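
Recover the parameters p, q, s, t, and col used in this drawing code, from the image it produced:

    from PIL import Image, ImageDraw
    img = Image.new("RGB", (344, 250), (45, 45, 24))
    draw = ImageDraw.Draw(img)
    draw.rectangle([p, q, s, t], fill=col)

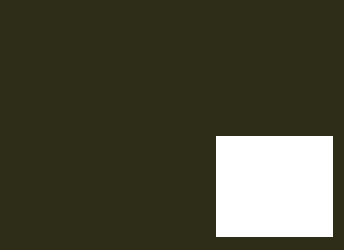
p = 216, q = 136, s = 332, t = 236, col = 'white'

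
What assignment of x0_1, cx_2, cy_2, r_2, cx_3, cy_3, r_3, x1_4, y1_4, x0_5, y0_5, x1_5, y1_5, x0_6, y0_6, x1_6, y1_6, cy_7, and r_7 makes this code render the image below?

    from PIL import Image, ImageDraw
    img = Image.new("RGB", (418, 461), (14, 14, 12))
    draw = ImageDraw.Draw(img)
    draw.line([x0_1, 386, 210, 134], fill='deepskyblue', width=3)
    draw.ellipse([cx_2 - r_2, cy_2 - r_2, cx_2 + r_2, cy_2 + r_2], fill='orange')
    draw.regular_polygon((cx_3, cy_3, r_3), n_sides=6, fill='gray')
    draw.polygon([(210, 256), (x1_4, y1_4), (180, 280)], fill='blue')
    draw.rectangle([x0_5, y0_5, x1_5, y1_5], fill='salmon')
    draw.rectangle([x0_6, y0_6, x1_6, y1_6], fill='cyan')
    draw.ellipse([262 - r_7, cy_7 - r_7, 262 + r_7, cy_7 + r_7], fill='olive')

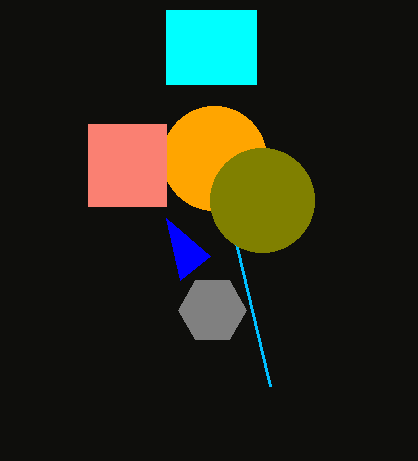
x0_1 = 270
cx_2 = 214
cy_2 = 158
r_2 = 52
cx_3 = 212
cy_3 = 310
r_3 = 34
x1_4 = 166
y1_4 = 218
x0_5 = 88
y0_5 = 124
x1_5 = 166
y1_5 = 206
x0_6 = 166
y0_6 = 10
x1_6 = 256
y1_6 = 84
cy_7 = 200
r_7 = 52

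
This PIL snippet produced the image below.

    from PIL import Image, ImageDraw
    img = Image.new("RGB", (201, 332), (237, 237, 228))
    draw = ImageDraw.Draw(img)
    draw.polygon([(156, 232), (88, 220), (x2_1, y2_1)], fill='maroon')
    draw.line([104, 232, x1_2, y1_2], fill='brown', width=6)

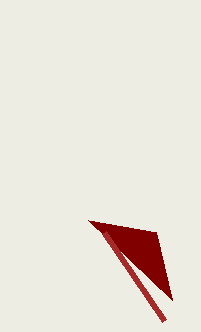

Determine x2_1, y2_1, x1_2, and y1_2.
x2_1 = 172
y2_1 = 300
x1_2 = 164
y1_2 = 320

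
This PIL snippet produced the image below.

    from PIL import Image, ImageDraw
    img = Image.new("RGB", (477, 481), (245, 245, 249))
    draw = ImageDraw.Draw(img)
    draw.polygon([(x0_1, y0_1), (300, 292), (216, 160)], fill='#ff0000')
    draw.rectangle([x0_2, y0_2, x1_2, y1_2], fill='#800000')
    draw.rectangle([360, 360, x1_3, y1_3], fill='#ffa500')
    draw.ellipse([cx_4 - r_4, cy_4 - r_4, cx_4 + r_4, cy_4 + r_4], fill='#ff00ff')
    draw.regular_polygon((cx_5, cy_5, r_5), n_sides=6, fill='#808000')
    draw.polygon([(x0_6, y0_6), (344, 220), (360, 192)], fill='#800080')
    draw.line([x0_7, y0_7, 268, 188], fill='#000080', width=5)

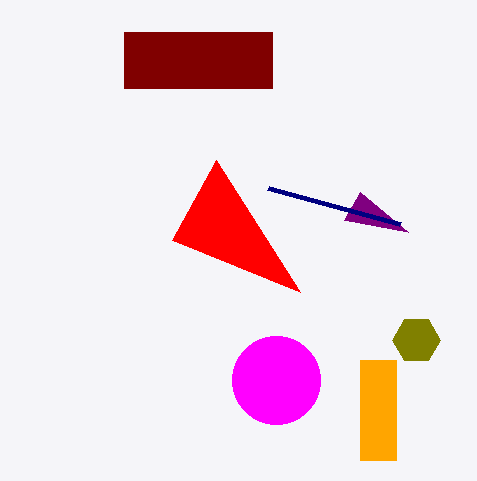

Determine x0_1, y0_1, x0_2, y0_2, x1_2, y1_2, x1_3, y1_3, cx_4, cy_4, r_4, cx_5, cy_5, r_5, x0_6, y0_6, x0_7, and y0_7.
x0_1 = 172
y0_1 = 240
x0_2 = 124
y0_2 = 32
x1_2 = 272
y1_2 = 88
x1_3 = 396
y1_3 = 460
cx_4 = 276
cy_4 = 380
r_4 = 44
cx_5 = 416
cy_5 = 340
r_5 = 24
x0_6 = 408
y0_6 = 232
x0_7 = 400
y0_7 = 224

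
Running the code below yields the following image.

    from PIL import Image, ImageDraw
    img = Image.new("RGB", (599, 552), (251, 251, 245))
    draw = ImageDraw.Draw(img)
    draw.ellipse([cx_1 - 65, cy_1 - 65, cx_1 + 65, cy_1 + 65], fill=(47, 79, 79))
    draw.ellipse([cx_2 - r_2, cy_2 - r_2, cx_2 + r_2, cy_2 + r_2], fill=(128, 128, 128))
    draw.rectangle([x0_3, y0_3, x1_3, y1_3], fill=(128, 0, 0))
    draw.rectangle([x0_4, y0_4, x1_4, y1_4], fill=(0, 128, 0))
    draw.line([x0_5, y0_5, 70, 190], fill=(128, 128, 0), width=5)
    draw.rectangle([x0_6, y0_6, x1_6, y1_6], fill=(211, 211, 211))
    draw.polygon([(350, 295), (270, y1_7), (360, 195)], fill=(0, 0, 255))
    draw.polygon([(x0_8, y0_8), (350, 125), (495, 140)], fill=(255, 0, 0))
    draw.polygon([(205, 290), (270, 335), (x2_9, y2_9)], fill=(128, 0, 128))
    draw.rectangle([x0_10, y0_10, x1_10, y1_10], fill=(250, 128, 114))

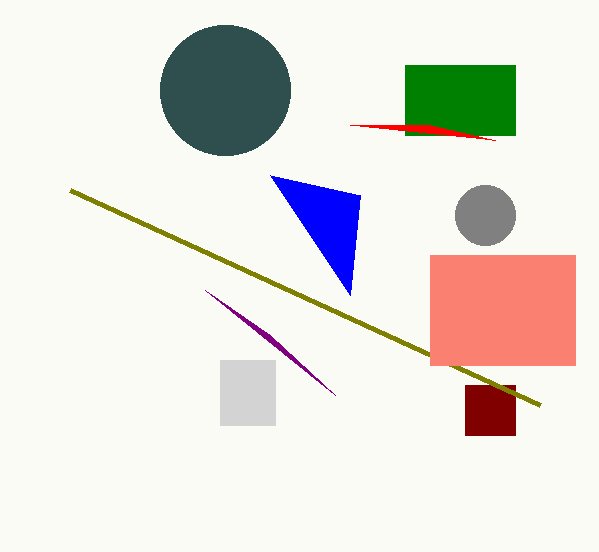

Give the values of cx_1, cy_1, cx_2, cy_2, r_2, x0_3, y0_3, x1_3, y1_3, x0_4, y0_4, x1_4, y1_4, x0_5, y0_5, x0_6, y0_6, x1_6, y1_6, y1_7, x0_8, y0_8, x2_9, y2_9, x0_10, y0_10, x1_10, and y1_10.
cx_1 = 225; cy_1 = 90; cx_2 = 485; cy_2 = 215; r_2 = 30; x0_3 = 465; y0_3 = 385; x1_3 = 515; y1_3 = 435; x0_4 = 405; y0_4 = 65; x1_4 = 515; y1_4 = 135; x0_5 = 540; y0_5 = 405; x0_6 = 220; y0_6 = 360; x1_6 = 275; y1_6 = 425; y1_7 = 175; x0_8 = 430; y0_8 = 125; x2_9 = 335; y2_9 = 395; x0_10 = 430; y0_10 = 255; x1_10 = 575; y1_10 = 365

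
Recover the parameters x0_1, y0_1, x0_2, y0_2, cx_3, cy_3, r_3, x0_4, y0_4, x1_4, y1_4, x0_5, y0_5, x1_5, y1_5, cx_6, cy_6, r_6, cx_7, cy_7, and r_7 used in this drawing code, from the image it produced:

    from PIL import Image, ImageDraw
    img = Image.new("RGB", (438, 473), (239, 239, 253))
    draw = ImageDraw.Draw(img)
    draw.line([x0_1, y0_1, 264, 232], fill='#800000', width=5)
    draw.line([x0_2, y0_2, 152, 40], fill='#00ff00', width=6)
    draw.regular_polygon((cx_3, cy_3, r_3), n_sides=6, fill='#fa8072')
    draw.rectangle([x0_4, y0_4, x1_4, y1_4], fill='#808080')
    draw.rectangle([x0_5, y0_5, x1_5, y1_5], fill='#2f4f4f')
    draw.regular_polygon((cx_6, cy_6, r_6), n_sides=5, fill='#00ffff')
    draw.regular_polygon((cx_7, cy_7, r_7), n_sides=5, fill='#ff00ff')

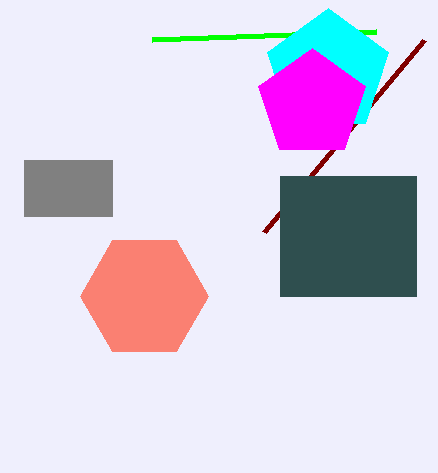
x0_1 = 424, y0_1 = 40, x0_2 = 376, y0_2 = 32, cx_3 = 144, cy_3 = 296, r_3 = 64, x0_4 = 24, y0_4 = 160, x1_4 = 112, y1_4 = 216, x0_5 = 280, y0_5 = 176, x1_5 = 416, y1_5 = 296, cx_6 = 328, cy_6 = 72, r_6 = 64, cx_7 = 312, cy_7 = 104, r_7 = 56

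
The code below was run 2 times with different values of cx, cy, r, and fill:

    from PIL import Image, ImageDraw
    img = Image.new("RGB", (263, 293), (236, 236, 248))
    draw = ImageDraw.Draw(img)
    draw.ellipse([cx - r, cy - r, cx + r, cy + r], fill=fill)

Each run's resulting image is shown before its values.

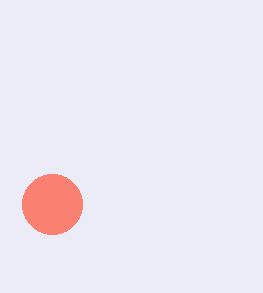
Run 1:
cx = 52; cy = 204; r = 30; fill = 'salmon'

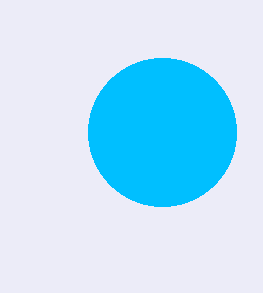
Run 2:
cx = 162
cy = 132
r = 74
fill = 'deepskyblue'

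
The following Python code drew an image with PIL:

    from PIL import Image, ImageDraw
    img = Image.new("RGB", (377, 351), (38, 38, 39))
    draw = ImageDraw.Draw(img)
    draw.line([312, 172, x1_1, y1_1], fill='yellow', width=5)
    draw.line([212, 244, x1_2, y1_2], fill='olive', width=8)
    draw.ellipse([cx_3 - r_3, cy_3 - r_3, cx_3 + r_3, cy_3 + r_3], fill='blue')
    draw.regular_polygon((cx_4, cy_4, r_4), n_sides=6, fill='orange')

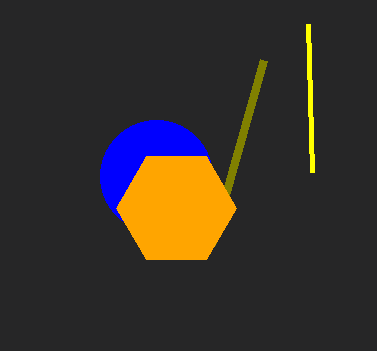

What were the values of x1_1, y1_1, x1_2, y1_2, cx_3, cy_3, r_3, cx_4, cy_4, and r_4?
x1_1 = 308; y1_1 = 24; x1_2 = 264; y1_2 = 60; cx_3 = 156; cy_3 = 176; r_3 = 56; cx_4 = 176; cy_4 = 208; r_4 = 60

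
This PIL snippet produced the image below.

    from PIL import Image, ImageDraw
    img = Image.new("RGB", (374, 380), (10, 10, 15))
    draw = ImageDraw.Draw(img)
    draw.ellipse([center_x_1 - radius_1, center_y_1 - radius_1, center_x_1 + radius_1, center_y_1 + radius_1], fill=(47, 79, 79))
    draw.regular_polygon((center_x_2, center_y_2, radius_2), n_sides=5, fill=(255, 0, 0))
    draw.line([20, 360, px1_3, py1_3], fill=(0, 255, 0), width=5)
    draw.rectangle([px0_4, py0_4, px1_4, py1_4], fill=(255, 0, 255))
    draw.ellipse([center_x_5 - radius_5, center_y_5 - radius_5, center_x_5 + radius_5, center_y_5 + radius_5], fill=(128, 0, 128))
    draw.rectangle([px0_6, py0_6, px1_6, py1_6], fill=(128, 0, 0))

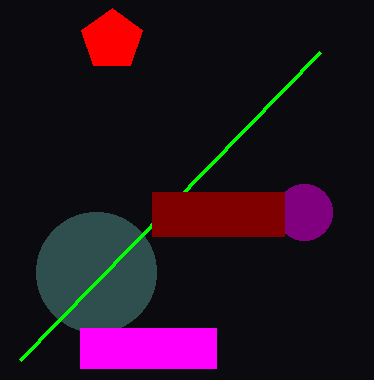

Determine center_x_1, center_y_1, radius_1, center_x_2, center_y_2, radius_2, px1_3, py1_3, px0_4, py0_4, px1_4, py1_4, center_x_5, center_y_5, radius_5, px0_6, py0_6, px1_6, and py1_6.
center_x_1 = 96; center_y_1 = 272; radius_1 = 60; center_x_2 = 112; center_y_2 = 40; radius_2 = 32; px1_3 = 320; py1_3 = 52; px0_4 = 80; py0_4 = 328; px1_4 = 216; py1_4 = 368; center_x_5 = 304; center_y_5 = 212; radius_5 = 28; px0_6 = 152; py0_6 = 192; px1_6 = 284; py1_6 = 236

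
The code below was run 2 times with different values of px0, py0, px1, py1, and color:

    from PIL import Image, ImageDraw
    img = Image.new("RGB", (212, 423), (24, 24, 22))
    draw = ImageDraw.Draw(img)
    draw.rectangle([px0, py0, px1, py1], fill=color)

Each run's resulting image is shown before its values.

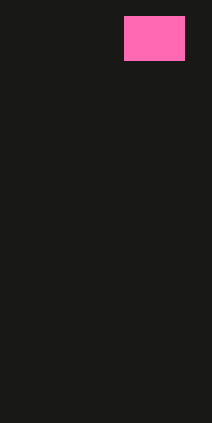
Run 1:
px0 = 124, py0 = 16, px1 = 184, py1 = 60, color = 'hotpink'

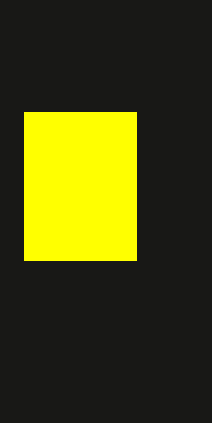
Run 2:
px0 = 24
py0 = 112
px1 = 136
py1 = 260
color = 'yellow'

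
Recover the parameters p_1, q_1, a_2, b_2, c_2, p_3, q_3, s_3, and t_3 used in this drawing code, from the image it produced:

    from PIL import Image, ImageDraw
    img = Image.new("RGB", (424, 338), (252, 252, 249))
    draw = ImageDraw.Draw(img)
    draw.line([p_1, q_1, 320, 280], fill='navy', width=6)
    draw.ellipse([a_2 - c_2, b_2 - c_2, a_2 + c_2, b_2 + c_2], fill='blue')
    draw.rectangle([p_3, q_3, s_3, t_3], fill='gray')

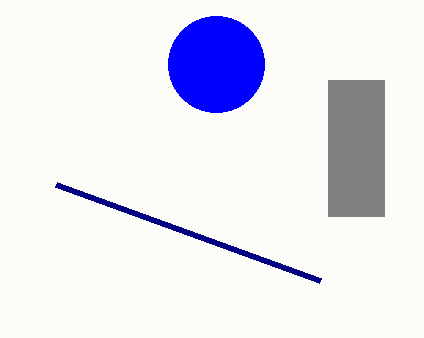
p_1 = 56, q_1 = 184, a_2 = 216, b_2 = 64, c_2 = 48, p_3 = 328, q_3 = 80, s_3 = 384, t_3 = 216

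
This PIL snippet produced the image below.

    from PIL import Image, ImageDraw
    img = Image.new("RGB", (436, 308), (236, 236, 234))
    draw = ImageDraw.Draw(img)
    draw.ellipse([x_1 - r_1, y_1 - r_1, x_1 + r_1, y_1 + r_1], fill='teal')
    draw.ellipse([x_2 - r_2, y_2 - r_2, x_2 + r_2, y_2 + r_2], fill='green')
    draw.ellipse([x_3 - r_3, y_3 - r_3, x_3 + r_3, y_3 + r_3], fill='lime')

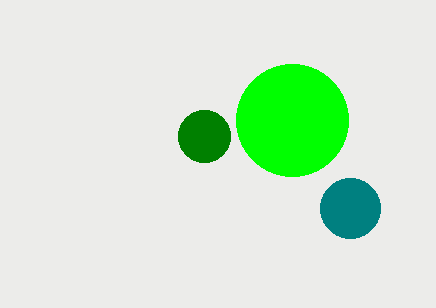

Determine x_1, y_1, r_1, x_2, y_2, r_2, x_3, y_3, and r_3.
x_1 = 350; y_1 = 208; r_1 = 30; x_2 = 204; y_2 = 136; r_2 = 26; x_3 = 292; y_3 = 120; r_3 = 56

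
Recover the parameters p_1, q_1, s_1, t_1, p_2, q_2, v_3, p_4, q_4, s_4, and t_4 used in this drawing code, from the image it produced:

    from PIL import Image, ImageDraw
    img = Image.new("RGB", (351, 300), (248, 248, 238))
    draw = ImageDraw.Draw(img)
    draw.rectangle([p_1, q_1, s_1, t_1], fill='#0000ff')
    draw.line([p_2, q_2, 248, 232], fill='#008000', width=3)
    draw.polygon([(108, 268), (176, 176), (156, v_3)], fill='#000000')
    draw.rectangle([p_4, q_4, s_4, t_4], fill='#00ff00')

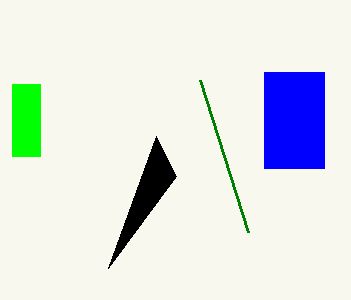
p_1 = 264
q_1 = 72
s_1 = 324
t_1 = 168
p_2 = 200
q_2 = 80
v_3 = 136
p_4 = 12
q_4 = 84
s_4 = 40
t_4 = 156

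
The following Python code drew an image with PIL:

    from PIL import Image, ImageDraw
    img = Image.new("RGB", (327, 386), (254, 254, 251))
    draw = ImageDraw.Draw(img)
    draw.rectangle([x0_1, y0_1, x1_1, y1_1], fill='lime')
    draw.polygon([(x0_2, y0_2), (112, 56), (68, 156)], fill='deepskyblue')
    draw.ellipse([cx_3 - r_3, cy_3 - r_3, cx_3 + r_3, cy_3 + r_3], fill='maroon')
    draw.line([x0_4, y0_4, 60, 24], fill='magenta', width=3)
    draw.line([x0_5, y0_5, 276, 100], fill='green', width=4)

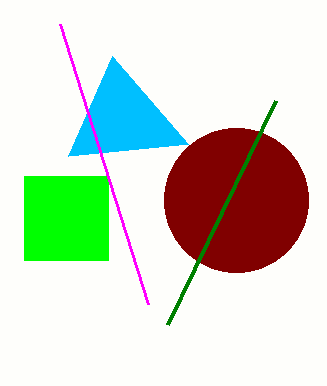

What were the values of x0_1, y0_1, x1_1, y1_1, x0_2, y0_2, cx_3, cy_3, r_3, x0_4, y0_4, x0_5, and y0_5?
x0_1 = 24; y0_1 = 176; x1_1 = 108; y1_1 = 260; x0_2 = 188; y0_2 = 144; cx_3 = 236; cy_3 = 200; r_3 = 72; x0_4 = 148; y0_4 = 304; x0_5 = 168; y0_5 = 324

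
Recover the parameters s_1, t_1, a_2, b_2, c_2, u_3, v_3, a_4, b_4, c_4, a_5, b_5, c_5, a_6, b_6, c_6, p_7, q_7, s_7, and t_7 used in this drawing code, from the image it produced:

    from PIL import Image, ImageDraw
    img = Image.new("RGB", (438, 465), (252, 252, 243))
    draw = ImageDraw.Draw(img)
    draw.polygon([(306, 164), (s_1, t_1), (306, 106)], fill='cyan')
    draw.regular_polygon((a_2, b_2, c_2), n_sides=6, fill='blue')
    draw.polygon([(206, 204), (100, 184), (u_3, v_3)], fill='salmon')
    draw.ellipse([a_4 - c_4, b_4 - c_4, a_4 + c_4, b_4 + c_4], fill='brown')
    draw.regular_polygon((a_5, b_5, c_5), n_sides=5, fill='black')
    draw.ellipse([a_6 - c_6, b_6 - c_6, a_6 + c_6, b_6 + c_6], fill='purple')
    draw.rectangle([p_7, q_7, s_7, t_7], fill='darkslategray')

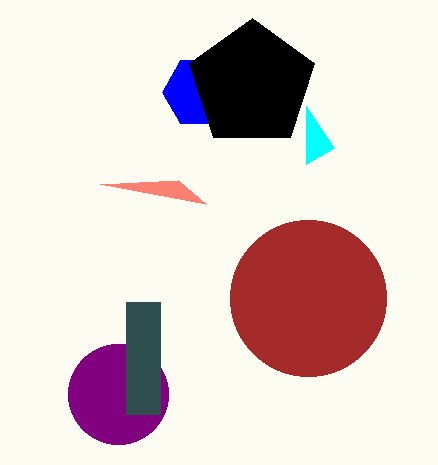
s_1 = 334, t_1 = 148, a_2 = 198, b_2 = 92, c_2 = 36, u_3 = 178, v_3 = 180, a_4 = 308, b_4 = 298, c_4 = 78, a_5 = 252, b_5 = 84, c_5 = 66, a_6 = 118, b_6 = 394, c_6 = 50, p_7 = 126, q_7 = 302, s_7 = 160, t_7 = 414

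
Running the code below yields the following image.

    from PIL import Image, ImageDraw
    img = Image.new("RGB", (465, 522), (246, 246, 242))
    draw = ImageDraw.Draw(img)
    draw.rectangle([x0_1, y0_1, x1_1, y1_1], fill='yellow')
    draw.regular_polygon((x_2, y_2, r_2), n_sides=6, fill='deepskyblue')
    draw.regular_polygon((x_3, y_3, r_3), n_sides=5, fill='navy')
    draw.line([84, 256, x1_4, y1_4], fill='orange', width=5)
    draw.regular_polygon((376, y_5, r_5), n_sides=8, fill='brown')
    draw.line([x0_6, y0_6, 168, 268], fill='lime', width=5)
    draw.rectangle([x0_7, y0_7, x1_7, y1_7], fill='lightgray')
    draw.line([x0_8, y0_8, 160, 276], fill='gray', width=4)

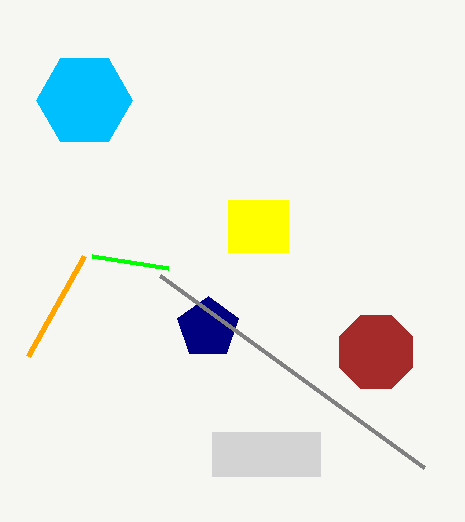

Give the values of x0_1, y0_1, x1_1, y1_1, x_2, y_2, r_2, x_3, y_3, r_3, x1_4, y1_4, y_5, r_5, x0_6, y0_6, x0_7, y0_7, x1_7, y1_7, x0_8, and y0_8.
x0_1 = 228; y0_1 = 200; x1_1 = 288; y1_1 = 252; x_2 = 84; y_2 = 100; r_2 = 48; x_3 = 208; y_3 = 328; r_3 = 32; x1_4 = 28; y1_4 = 356; y_5 = 352; r_5 = 40; x0_6 = 92; y0_6 = 256; x0_7 = 212; y0_7 = 432; x1_7 = 320; y1_7 = 476; x0_8 = 424; y0_8 = 468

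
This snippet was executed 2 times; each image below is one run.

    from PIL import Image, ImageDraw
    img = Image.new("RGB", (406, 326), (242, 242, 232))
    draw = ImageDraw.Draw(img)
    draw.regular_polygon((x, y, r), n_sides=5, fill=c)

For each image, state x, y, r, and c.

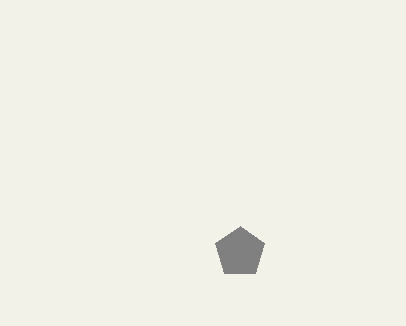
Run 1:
x = 240; y = 252; r = 26; c = 'gray'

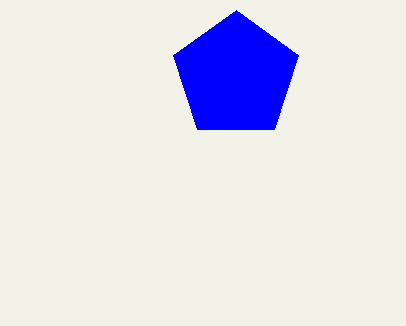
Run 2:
x = 236
y = 76
r = 66
c = 'blue'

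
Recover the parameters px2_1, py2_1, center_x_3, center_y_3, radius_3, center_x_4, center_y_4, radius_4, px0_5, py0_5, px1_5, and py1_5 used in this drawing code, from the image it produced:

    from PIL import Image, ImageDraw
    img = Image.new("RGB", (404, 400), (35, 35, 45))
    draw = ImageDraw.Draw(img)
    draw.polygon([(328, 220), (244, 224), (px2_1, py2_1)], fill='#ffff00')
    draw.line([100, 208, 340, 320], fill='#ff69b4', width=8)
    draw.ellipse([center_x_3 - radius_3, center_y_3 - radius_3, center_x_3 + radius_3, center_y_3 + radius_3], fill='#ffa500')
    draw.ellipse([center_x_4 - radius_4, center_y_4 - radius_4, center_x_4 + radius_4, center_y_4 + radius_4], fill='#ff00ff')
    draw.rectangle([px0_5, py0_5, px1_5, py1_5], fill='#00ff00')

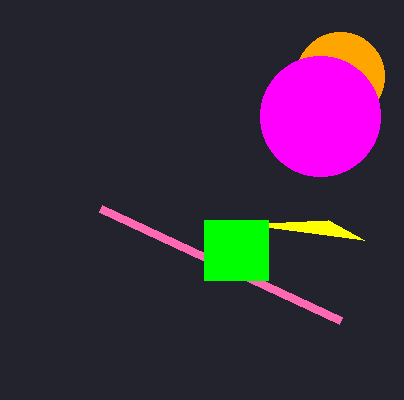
px2_1 = 364, py2_1 = 240, center_x_3 = 340, center_y_3 = 76, radius_3 = 44, center_x_4 = 320, center_y_4 = 116, radius_4 = 60, px0_5 = 204, py0_5 = 220, px1_5 = 268, py1_5 = 280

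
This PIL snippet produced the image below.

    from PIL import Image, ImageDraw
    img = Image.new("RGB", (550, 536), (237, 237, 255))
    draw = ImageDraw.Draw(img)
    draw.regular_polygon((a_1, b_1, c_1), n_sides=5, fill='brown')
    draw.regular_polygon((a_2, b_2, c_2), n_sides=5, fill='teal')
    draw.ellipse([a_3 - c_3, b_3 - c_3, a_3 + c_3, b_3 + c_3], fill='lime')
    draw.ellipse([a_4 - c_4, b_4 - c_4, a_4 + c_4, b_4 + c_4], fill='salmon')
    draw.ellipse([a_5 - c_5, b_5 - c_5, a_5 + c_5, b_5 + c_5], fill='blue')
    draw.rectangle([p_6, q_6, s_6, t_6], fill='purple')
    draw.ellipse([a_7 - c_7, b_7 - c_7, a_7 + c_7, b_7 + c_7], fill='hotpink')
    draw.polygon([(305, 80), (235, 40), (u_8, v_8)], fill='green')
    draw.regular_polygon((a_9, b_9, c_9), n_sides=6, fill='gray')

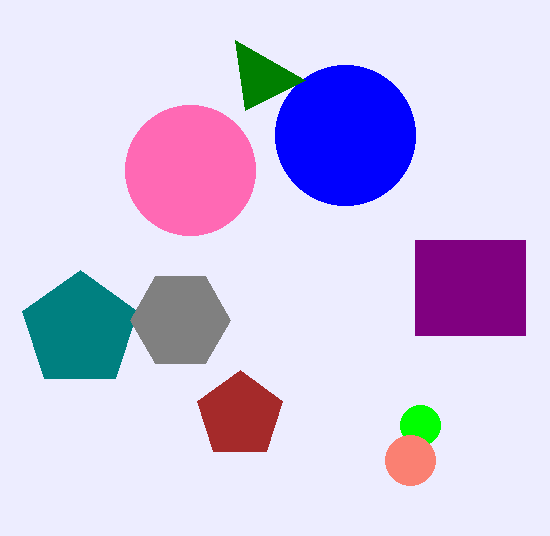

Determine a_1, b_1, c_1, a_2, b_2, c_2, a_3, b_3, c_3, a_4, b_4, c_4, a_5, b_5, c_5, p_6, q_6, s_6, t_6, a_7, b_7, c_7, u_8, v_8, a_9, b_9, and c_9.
a_1 = 240
b_1 = 415
c_1 = 45
a_2 = 80
b_2 = 330
c_2 = 60
a_3 = 420
b_3 = 425
c_3 = 20
a_4 = 410
b_4 = 460
c_4 = 25
a_5 = 345
b_5 = 135
c_5 = 70
p_6 = 415
q_6 = 240
s_6 = 525
t_6 = 335
a_7 = 190
b_7 = 170
c_7 = 65
u_8 = 245
v_8 = 110
a_9 = 180
b_9 = 320
c_9 = 50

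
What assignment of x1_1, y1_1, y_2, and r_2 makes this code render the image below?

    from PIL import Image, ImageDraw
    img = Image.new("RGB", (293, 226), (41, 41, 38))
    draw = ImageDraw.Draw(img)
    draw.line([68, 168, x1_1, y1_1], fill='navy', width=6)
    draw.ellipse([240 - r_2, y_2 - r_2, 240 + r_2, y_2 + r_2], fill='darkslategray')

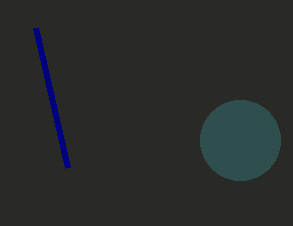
x1_1 = 36; y1_1 = 28; y_2 = 140; r_2 = 40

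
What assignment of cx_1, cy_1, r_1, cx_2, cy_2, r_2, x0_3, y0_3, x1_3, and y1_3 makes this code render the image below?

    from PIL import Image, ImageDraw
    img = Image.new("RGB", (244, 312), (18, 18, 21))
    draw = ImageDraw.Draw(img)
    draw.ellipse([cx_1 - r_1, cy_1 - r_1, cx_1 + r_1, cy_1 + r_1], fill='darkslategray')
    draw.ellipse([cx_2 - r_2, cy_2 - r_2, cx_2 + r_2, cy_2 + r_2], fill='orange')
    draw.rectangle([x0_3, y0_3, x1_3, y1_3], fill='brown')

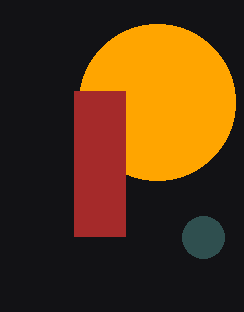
cx_1 = 203
cy_1 = 237
r_1 = 21
cx_2 = 157
cy_2 = 102
r_2 = 78
x0_3 = 74
y0_3 = 91
x1_3 = 125
y1_3 = 236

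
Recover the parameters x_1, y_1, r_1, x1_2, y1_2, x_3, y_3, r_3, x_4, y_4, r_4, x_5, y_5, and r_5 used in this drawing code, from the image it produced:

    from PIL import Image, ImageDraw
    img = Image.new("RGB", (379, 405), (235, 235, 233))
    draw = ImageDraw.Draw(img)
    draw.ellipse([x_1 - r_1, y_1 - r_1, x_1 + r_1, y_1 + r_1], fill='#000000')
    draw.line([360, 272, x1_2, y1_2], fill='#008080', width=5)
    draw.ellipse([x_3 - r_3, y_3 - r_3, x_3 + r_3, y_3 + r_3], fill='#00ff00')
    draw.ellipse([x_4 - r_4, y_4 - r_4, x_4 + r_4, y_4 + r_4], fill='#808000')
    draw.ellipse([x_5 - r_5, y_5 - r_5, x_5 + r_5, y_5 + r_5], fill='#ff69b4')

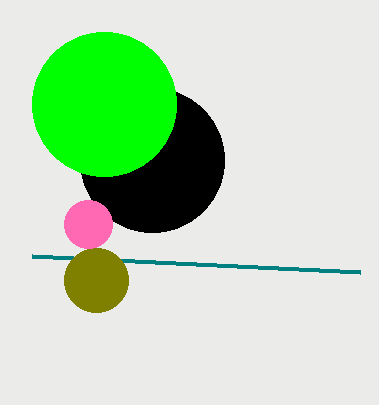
x_1 = 152
y_1 = 160
r_1 = 72
x1_2 = 32
y1_2 = 256
x_3 = 104
y_3 = 104
r_3 = 72
x_4 = 96
y_4 = 280
r_4 = 32
x_5 = 88
y_5 = 224
r_5 = 24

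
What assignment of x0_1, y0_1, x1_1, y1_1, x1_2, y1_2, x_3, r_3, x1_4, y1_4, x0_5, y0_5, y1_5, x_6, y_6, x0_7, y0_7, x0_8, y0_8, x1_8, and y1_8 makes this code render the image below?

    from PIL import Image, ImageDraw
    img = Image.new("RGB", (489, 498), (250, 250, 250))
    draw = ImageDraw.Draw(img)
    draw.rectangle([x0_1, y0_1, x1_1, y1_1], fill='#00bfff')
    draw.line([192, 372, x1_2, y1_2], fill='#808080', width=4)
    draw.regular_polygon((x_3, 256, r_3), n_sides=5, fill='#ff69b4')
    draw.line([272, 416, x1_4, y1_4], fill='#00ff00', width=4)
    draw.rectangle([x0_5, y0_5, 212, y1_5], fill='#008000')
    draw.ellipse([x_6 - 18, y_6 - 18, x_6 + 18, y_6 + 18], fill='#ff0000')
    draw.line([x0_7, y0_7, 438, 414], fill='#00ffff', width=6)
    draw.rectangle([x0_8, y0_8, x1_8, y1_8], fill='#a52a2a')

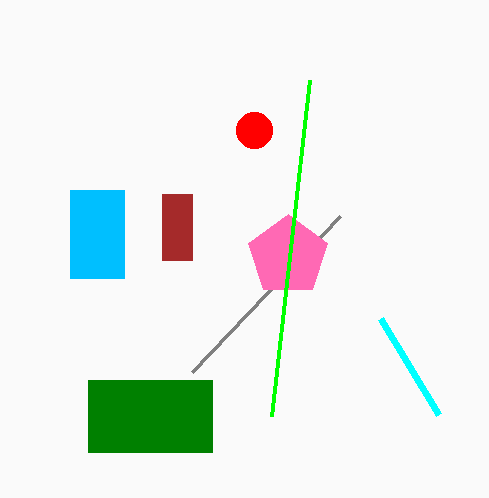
x0_1 = 70, y0_1 = 190, x1_1 = 124, y1_1 = 278, x1_2 = 340, y1_2 = 216, x_3 = 288, r_3 = 42, x1_4 = 310, y1_4 = 80, x0_5 = 88, y0_5 = 380, y1_5 = 452, x_6 = 254, y_6 = 130, x0_7 = 380, y0_7 = 318, x0_8 = 162, y0_8 = 194, x1_8 = 192, y1_8 = 260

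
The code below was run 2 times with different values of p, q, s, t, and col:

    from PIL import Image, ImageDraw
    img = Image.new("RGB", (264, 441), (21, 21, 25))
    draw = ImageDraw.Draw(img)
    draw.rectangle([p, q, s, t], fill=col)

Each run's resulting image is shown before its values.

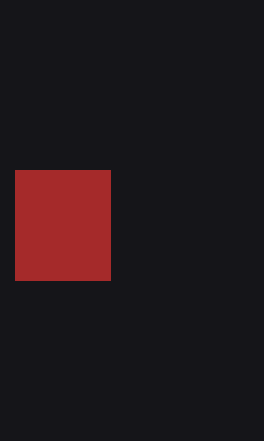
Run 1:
p = 15, q = 170, s = 110, t = 280, col = 'brown'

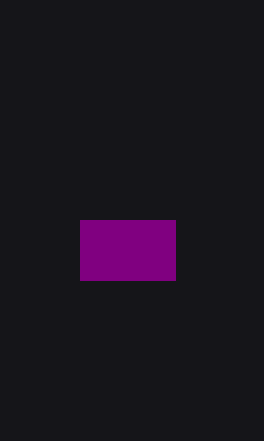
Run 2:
p = 80, q = 220, s = 175, t = 280, col = 'purple'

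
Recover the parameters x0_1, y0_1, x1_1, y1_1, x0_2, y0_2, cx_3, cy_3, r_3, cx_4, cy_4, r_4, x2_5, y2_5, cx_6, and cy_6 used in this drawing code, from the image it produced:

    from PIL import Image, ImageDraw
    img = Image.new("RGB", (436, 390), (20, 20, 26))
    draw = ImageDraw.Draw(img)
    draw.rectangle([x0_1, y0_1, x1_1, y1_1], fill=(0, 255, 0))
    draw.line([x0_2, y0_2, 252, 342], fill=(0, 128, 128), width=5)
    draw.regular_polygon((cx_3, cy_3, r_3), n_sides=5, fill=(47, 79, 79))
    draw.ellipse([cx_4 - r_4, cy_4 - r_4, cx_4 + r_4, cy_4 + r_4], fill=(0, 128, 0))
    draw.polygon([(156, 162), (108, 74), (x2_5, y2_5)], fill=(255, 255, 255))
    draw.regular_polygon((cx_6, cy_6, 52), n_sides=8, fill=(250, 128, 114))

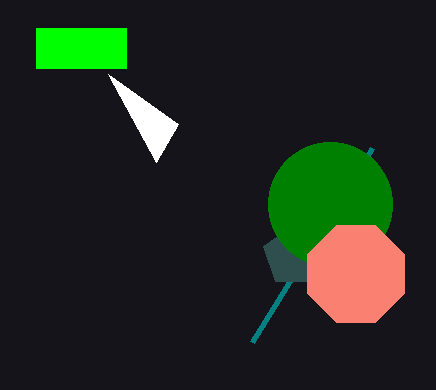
x0_1 = 36
y0_1 = 28
x1_1 = 126
y1_1 = 68
x0_2 = 372
y0_2 = 148
cx_3 = 294
cy_3 = 256
r_3 = 32
cx_4 = 330
cy_4 = 204
r_4 = 62
x2_5 = 178
y2_5 = 124
cx_6 = 356
cy_6 = 274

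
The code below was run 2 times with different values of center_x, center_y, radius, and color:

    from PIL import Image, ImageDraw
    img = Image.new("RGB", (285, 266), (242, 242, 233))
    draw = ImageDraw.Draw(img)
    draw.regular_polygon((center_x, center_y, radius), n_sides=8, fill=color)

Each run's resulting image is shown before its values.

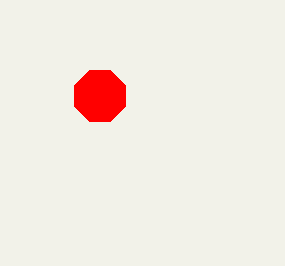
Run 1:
center_x = 100
center_y = 96
radius = 28
color = 'red'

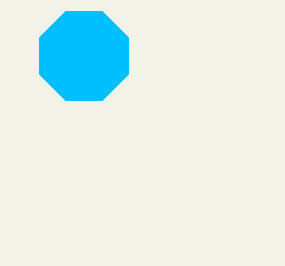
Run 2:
center_x = 84; center_y = 56; radius = 48; color = 'deepskyblue'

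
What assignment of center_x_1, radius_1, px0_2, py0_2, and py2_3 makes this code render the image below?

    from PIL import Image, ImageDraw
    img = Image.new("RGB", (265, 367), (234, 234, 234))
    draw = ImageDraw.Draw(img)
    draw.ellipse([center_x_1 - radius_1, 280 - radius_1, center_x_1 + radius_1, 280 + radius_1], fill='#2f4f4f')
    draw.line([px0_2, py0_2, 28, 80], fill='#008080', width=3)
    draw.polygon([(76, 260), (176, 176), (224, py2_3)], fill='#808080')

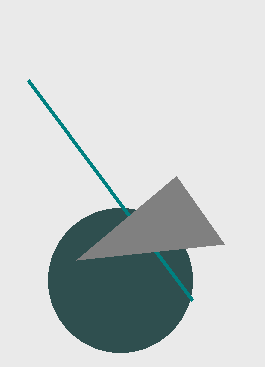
center_x_1 = 120
radius_1 = 72
px0_2 = 192
py0_2 = 300
py2_3 = 244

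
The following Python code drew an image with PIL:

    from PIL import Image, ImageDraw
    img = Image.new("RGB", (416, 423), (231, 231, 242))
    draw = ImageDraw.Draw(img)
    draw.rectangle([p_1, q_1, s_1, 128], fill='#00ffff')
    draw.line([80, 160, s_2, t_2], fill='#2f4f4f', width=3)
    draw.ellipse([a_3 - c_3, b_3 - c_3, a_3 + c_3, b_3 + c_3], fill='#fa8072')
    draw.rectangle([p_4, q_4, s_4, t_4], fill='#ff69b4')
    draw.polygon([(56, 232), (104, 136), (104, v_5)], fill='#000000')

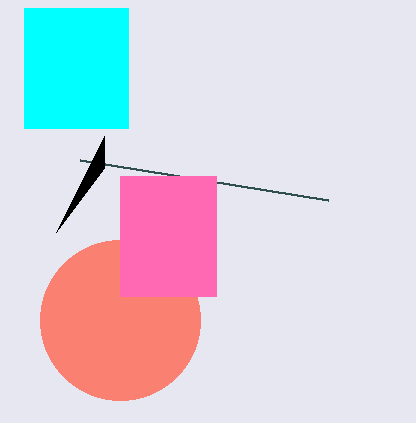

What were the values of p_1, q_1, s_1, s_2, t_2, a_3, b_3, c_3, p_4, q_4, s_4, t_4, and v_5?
p_1 = 24, q_1 = 8, s_1 = 128, s_2 = 328, t_2 = 200, a_3 = 120, b_3 = 320, c_3 = 80, p_4 = 120, q_4 = 176, s_4 = 216, t_4 = 296, v_5 = 168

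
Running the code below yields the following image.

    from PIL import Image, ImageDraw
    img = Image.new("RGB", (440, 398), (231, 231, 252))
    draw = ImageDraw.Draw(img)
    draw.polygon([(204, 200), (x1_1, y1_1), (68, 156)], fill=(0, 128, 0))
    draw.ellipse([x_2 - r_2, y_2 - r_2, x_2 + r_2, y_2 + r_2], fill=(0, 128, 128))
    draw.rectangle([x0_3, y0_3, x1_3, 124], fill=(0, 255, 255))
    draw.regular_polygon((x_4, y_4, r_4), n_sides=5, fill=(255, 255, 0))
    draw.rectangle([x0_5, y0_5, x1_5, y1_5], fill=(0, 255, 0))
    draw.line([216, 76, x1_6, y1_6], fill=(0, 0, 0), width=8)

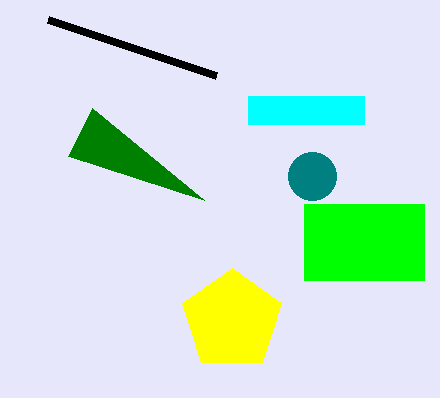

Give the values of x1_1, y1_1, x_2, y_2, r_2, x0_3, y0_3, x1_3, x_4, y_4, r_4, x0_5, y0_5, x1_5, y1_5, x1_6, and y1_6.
x1_1 = 92; y1_1 = 108; x_2 = 312; y_2 = 176; r_2 = 24; x0_3 = 248; y0_3 = 96; x1_3 = 364; x_4 = 232; y_4 = 320; r_4 = 52; x0_5 = 304; y0_5 = 204; x1_5 = 424; y1_5 = 280; x1_6 = 48; y1_6 = 20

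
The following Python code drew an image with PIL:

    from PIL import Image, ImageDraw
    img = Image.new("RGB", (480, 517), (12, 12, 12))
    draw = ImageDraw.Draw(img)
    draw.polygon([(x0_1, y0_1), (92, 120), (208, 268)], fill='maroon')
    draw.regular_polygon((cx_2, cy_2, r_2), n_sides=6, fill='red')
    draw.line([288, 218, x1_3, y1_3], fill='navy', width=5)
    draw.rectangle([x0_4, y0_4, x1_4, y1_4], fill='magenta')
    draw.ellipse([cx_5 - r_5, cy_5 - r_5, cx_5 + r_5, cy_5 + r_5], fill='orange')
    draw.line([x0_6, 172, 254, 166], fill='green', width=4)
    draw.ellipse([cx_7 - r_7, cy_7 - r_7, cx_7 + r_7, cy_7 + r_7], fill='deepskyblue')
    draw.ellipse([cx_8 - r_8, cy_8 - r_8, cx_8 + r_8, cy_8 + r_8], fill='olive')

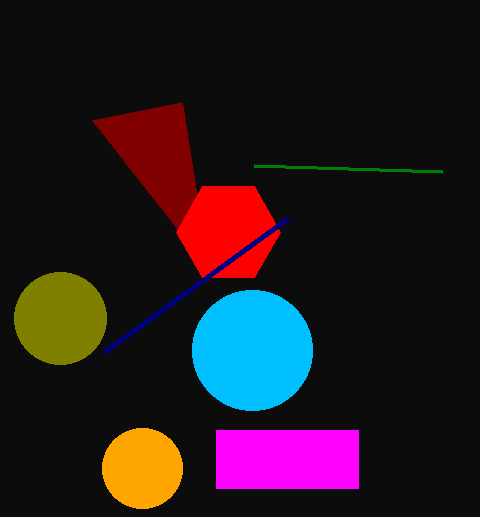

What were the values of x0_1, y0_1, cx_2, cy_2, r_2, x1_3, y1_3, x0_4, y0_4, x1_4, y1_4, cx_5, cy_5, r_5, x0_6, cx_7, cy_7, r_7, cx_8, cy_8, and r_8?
x0_1 = 182; y0_1 = 102; cx_2 = 228; cy_2 = 232; r_2 = 52; x1_3 = 104; y1_3 = 352; x0_4 = 216; y0_4 = 430; x1_4 = 358; y1_4 = 488; cx_5 = 142; cy_5 = 468; r_5 = 40; x0_6 = 442; cx_7 = 252; cy_7 = 350; r_7 = 60; cx_8 = 60; cy_8 = 318; r_8 = 46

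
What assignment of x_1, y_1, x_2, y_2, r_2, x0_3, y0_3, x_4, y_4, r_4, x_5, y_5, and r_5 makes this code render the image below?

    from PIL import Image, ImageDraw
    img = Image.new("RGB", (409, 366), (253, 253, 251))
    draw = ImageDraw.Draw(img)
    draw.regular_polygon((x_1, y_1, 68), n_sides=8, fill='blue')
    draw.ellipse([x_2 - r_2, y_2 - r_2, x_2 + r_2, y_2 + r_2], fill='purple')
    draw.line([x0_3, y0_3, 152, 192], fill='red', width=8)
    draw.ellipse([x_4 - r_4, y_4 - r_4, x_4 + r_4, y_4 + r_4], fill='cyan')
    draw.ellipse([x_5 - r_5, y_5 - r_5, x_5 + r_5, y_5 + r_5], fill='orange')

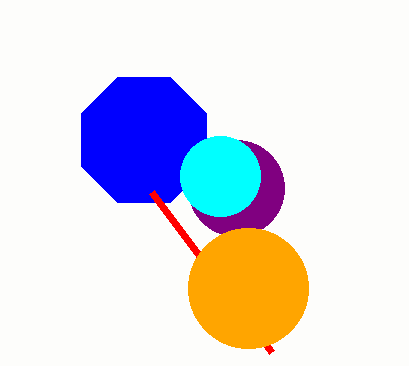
x_1 = 144; y_1 = 140; x_2 = 236; y_2 = 188; r_2 = 48; x0_3 = 272; y0_3 = 352; x_4 = 220; y_4 = 176; r_4 = 40; x_5 = 248; y_5 = 288; r_5 = 60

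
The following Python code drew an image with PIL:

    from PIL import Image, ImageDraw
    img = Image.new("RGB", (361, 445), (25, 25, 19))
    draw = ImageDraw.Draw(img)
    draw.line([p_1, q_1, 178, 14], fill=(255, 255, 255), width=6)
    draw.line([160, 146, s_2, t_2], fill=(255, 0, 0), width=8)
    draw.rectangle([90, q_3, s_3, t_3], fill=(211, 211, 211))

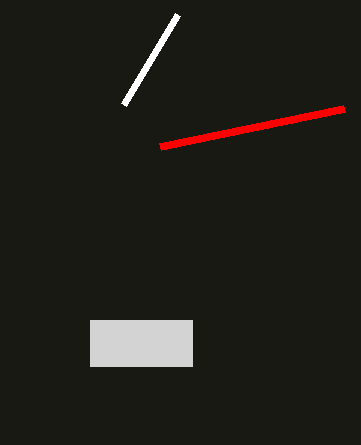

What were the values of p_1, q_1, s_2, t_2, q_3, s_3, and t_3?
p_1 = 124, q_1 = 104, s_2 = 344, t_2 = 108, q_3 = 320, s_3 = 192, t_3 = 366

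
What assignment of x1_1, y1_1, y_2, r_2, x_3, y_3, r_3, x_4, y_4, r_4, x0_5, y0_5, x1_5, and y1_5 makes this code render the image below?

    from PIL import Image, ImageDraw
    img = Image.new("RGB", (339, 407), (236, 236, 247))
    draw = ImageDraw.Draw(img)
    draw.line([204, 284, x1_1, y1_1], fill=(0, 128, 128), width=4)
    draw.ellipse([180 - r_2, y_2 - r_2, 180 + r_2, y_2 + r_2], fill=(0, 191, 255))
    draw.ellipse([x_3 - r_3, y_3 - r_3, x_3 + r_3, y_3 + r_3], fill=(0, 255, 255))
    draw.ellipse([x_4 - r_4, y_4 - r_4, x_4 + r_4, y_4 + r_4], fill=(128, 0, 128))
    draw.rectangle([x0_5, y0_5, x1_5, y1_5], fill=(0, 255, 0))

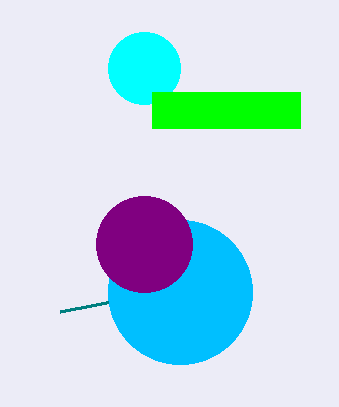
x1_1 = 60
y1_1 = 312
y_2 = 292
r_2 = 72
x_3 = 144
y_3 = 68
r_3 = 36
x_4 = 144
y_4 = 244
r_4 = 48
x0_5 = 152
y0_5 = 92
x1_5 = 300
y1_5 = 128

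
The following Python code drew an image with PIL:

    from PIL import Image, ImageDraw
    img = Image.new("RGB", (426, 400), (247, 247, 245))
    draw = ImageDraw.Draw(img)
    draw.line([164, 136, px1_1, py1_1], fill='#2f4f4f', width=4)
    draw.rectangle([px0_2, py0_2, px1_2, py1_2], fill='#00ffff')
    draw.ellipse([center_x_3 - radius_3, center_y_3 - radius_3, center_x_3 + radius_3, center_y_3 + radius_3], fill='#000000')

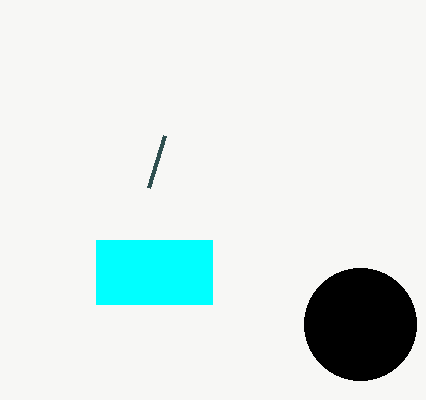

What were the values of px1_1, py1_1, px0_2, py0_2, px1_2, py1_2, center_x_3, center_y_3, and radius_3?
px1_1 = 148; py1_1 = 188; px0_2 = 96; py0_2 = 240; px1_2 = 212; py1_2 = 304; center_x_3 = 360; center_y_3 = 324; radius_3 = 56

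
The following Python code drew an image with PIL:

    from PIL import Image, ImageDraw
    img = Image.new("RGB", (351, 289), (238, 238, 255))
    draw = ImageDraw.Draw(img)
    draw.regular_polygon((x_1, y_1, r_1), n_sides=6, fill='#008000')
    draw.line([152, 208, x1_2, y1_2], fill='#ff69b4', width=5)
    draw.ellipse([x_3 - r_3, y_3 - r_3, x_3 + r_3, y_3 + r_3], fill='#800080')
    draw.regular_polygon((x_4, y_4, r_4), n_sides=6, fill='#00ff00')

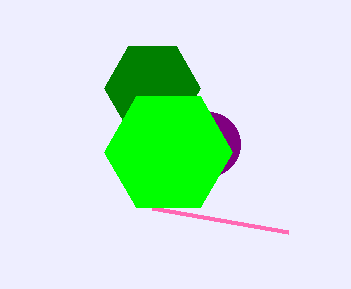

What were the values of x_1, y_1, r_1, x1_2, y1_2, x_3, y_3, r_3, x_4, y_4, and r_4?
x_1 = 152
y_1 = 88
r_1 = 48
x1_2 = 288
y1_2 = 232
x_3 = 208
y_3 = 144
r_3 = 32
x_4 = 168
y_4 = 152
r_4 = 64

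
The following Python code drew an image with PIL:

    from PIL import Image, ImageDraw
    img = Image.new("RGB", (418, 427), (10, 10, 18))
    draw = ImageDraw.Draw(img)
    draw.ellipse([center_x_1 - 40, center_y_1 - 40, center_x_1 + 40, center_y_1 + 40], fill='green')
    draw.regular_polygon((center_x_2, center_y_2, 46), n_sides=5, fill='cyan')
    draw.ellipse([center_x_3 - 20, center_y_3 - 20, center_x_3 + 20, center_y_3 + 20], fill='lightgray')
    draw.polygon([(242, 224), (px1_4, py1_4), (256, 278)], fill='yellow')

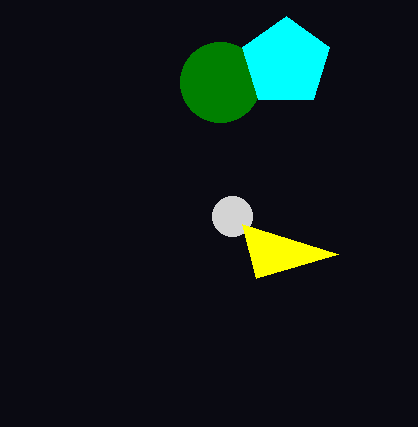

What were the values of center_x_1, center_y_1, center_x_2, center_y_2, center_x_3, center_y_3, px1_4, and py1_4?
center_x_1 = 220; center_y_1 = 82; center_x_2 = 286; center_y_2 = 62; center_x_3 = 232; center_y_3 = 216; px1_4 = 338; py1_4 = 254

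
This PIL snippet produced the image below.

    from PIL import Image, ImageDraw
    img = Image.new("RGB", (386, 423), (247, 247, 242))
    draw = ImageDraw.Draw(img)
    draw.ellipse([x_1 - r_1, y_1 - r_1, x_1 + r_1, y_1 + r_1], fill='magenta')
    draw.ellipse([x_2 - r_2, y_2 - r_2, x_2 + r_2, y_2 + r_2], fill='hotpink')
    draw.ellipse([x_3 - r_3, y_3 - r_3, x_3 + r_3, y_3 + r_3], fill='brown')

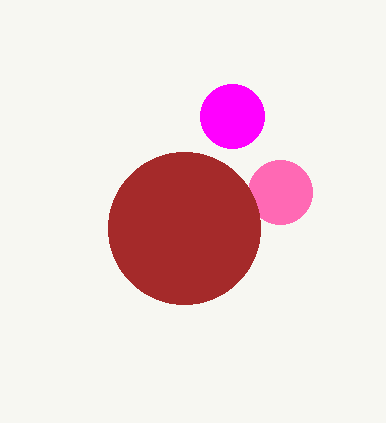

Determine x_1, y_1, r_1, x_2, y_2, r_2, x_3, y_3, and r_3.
x_1 = 232
y_1 = 116
r_1 = 32
x_2 = 280
y_2 = 192
r_2 = 32
x_3 = 184
y_3 = 228
r_3 = 76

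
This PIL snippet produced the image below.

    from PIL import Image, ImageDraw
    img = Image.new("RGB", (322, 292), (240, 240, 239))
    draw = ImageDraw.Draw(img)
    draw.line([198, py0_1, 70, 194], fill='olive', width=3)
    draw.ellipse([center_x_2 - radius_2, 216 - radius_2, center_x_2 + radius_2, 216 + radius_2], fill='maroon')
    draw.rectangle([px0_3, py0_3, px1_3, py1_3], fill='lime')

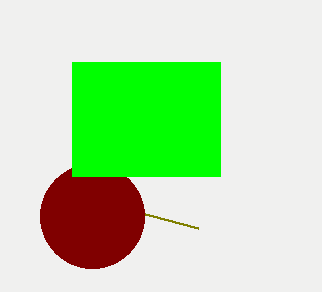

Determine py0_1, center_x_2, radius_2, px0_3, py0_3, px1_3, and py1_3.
py0_1 = 228
center_x_2 = 92
radius_2 = 52
px0_3 = 72
py0_3 = 62
px1_3 = 220
py1_3 = 176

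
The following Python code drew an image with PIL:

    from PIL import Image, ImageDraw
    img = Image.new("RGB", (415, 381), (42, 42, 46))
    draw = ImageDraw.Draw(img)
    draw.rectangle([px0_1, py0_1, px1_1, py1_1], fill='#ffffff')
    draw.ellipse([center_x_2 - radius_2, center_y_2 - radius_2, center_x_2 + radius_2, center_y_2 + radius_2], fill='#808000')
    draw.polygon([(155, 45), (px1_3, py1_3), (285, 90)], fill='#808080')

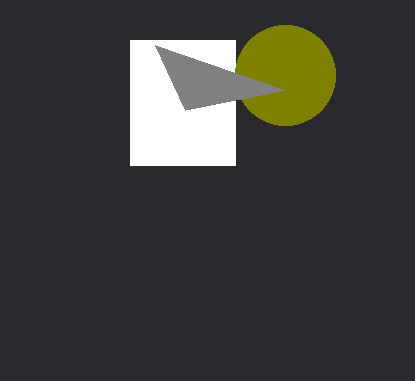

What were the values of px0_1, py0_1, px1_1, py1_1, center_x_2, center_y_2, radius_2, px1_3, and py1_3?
px0_1 = 130
py0_1 = 40
px1_1 = 235
py1_1 = 165
center_x_2 = 285
center_y_2 = 75
radius_2 = 50
px1_3 = 185
py1_3 = 110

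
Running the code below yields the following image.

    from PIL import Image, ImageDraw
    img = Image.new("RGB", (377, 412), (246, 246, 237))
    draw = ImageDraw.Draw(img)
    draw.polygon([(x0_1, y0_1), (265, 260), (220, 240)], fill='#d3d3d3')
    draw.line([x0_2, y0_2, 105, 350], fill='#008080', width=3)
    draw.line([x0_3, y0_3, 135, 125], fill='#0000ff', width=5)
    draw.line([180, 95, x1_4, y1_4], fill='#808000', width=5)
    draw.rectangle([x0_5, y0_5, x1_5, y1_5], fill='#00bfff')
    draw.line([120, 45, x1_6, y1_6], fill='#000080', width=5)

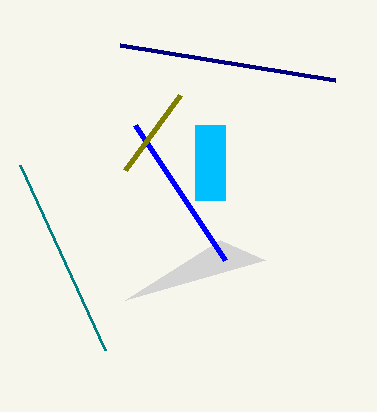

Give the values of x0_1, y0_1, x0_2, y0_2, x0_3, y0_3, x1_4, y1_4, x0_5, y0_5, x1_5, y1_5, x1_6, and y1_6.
x0_1 = 125, y0_1 = 300, x0_2 = 20, y0_2 = 165, x0_3 = 225, y0_3 = 260, x1_4 = 125, y1_4 = 170, x0_5 = 195, y0_5 = 125, x1_5 = 225, y1_5 = 200, x1_6 = 335, y1_6 = 80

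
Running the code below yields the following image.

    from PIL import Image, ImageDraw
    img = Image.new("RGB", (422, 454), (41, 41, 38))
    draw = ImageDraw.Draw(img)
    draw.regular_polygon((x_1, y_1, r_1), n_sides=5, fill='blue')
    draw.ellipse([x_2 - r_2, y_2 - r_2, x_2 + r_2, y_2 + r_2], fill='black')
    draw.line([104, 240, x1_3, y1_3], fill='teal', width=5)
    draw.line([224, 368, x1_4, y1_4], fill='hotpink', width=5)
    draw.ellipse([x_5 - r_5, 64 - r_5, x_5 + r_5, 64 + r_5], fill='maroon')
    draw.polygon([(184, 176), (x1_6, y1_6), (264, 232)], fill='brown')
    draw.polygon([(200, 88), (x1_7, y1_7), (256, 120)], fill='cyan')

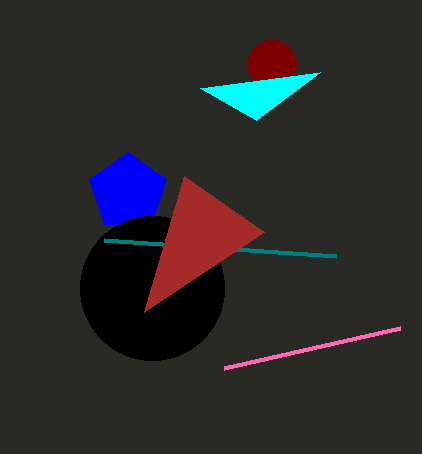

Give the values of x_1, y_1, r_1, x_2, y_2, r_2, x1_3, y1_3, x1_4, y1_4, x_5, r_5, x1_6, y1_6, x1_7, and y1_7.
x_1 = 128
y_1 = 192
r_1 = 40
x_2 = 152
y_2 = 288
r_2 = 72
x1_3 = 336
y1_3 = 256
x1_4 = 400
y1_4 = 328
x_5 = 272
r_5 = 24
x1_6 = 144
y1_6 = 312
x1_7 = 320
y1_7 = 72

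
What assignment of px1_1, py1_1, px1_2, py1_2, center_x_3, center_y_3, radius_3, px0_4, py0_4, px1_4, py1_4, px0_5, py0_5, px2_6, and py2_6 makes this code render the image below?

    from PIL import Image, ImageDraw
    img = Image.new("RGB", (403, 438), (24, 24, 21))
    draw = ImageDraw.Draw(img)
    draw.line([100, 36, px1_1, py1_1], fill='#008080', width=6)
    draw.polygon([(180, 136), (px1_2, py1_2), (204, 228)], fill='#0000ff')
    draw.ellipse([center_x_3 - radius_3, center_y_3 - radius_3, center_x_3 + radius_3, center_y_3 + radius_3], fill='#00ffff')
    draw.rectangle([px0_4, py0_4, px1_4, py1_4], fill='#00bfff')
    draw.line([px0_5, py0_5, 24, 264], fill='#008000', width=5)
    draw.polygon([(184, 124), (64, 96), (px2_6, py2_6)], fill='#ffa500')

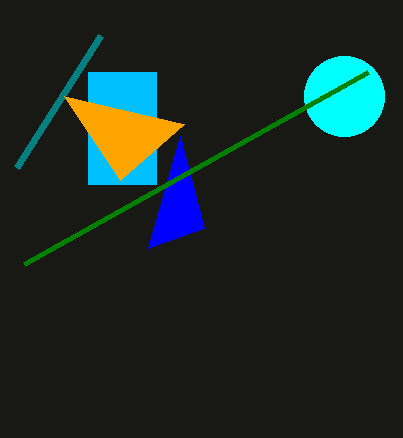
px1_1 = 16
py1_1 = 168
px1_2 = 148
py1_2 = 248
center_x_3 = 344
center_y_3 = 96
radius_3 = 40
px0_4 = 88
py0_4 = 72
px1_4 = 156
py1_4 = 184
px0_5 = 368
py0_5 = 72
px2_6 = 120
py2_6 = 180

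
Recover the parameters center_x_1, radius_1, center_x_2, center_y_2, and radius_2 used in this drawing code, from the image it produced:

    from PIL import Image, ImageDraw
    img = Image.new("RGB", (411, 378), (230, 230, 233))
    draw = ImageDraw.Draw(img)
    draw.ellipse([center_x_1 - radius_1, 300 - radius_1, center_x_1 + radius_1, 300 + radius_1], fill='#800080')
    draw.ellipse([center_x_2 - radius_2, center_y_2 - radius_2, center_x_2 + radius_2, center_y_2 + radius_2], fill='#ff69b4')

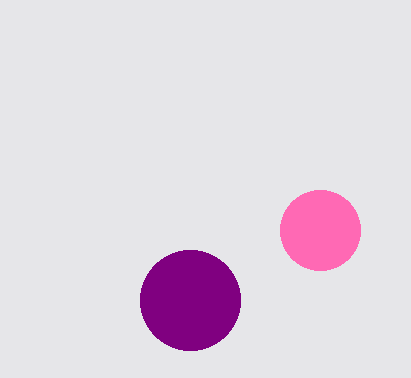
center_x_1 = 190
radius_1 = 50
center_x_2 = 320
center_y_2 = 230
radius_2 = 40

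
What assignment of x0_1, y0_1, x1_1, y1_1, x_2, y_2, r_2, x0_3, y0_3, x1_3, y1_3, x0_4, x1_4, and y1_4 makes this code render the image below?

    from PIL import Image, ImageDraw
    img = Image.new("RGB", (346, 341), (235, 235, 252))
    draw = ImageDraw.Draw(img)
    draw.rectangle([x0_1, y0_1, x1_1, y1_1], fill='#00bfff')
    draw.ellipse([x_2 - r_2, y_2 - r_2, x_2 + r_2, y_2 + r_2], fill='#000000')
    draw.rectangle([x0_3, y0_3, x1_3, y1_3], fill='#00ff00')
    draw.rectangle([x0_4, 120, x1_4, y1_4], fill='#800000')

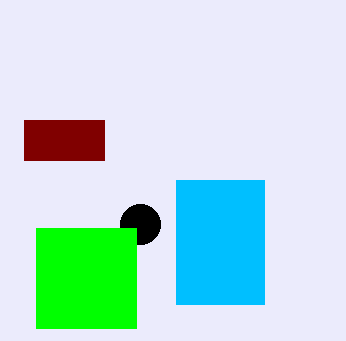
x0_1 = 176; y0_1 = 180; x1_1 = 264; y1_1 = 304; x_2 = 140; y_2 = 224; r_2 = 20; x0_3 = 36; y0_3 = 228; x1_3 = 136; y1_3 = 328; x0_4 = 24; x1_4 = 104; y1_4 = 160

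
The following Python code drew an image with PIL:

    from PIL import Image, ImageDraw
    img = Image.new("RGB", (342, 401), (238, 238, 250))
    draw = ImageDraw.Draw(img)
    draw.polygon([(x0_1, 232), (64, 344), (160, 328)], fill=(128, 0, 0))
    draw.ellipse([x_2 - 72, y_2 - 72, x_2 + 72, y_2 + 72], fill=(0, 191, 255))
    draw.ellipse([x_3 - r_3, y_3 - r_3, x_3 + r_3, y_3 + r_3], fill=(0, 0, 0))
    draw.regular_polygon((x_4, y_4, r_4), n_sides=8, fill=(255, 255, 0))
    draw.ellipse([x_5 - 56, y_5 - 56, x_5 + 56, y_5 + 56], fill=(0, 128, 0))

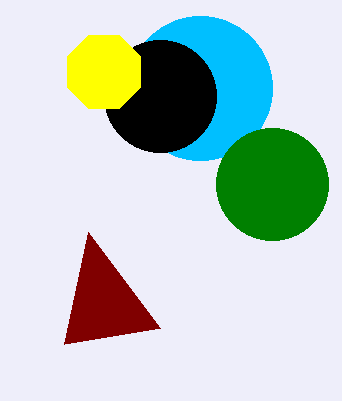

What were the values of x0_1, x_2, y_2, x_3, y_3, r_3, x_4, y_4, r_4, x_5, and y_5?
x0_1 = 88, x_2 = 200, y_2 = 88, x_3 = 160, y_3 = 96, r_3 = 56, x_4 = 104, y_4 = 72, r_4 = 40, x_5 = 272, y_5 = 184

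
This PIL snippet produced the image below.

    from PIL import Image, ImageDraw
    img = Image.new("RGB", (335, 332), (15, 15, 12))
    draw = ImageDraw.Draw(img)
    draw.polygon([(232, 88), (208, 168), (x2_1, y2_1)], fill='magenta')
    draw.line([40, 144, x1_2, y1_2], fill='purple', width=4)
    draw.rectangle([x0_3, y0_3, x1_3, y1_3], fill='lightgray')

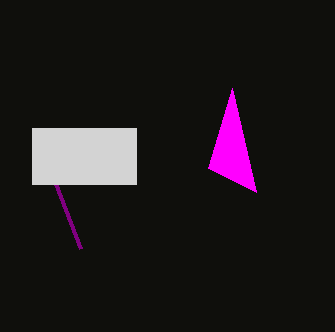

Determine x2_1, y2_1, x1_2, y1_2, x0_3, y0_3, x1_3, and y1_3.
x2_1 = 256, y2_1 = 192, x1_2 = 80, y1_2 = 248, x0_3 = 32, y0_3 = 128, x1_3 = 136, y1_3 = 184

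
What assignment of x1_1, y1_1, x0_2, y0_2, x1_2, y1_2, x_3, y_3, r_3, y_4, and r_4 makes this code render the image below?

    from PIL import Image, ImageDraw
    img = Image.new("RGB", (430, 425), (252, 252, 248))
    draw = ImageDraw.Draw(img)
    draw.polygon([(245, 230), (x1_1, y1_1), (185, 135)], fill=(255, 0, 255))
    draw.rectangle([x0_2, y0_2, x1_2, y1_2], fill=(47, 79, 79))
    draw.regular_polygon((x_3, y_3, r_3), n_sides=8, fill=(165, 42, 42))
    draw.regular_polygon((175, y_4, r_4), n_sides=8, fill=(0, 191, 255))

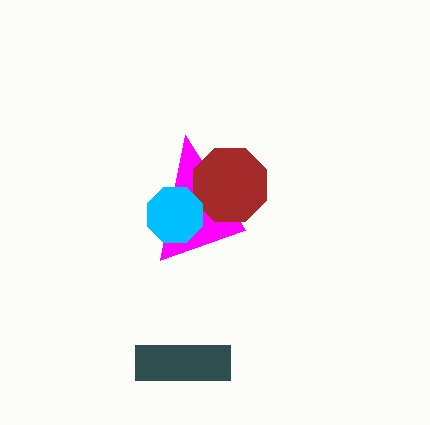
x1_1 = 160, y1_1 = 260, x0_2 = 135, y0_2 = 345, x1_2 = 230, y1_2 = 380, x_3 = 230, y_3 = 185, r_3 = 40, y_4 = 215, r_4 = 30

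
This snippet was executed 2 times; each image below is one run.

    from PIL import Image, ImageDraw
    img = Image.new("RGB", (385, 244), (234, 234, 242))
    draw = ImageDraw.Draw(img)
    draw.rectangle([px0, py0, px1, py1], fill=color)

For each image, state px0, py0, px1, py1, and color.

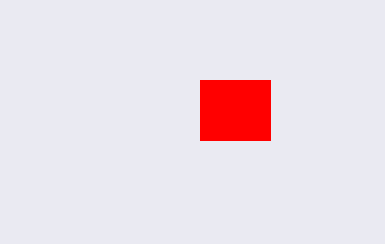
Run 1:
px0 = 200
py0 = 80
px1 = 270
py1 = 140
color = 'red'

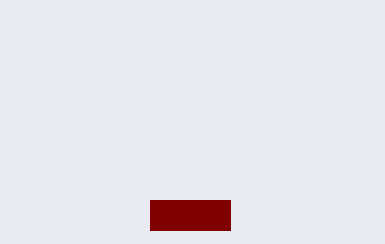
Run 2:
px0 = 150, py0 = 200, px1 = 230, py1 = 230, color = 'maroon'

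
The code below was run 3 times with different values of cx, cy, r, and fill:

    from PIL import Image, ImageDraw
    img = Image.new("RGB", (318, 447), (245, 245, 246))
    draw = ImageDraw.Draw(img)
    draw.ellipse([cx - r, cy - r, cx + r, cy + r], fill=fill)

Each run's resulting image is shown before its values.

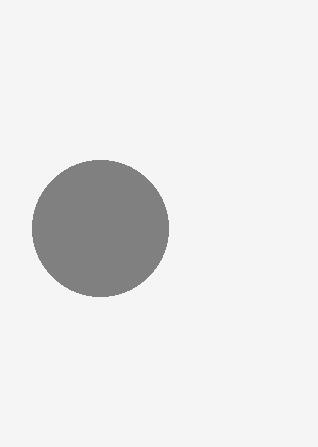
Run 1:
cx = 100; cy = 228; r = 68; fill = 'gray'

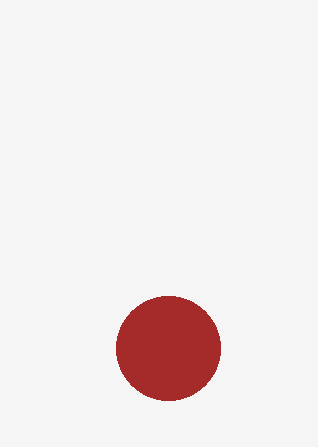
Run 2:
cx = 168; cy = 348; r = 52; fill = 'brown'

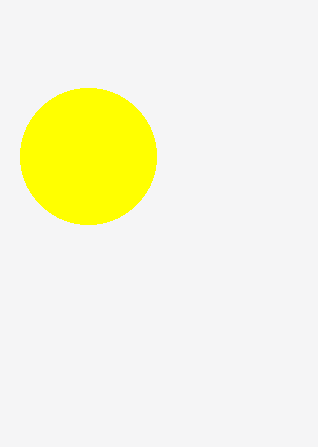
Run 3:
cx = 88, cy = 156, r = 68, fill = 'yellow'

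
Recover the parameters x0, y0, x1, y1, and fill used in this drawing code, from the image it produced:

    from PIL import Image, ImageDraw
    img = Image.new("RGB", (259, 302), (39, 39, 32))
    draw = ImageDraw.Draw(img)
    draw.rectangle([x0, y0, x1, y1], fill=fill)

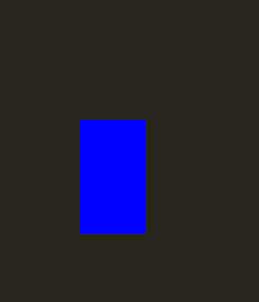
x0 = 80, y0 = 120, x1 = 144, y1 = 232, fill = 'blue'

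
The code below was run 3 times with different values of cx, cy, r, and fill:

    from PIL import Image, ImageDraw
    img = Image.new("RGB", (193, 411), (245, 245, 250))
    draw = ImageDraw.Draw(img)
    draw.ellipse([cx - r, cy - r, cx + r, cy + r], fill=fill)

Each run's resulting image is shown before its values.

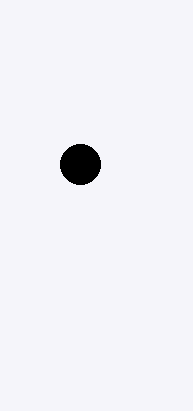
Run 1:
cx = 80, cy = 164, r = 20, fill = 'black'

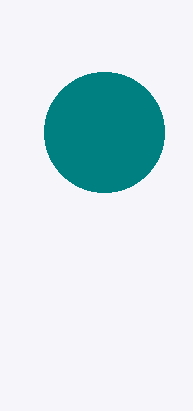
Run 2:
cx = 104, cy = 132, r = 60, fill = 'teal'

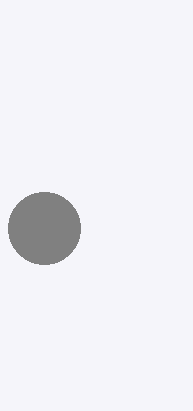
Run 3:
cx = 44; cy = 228; r = 36; fill = 'gray'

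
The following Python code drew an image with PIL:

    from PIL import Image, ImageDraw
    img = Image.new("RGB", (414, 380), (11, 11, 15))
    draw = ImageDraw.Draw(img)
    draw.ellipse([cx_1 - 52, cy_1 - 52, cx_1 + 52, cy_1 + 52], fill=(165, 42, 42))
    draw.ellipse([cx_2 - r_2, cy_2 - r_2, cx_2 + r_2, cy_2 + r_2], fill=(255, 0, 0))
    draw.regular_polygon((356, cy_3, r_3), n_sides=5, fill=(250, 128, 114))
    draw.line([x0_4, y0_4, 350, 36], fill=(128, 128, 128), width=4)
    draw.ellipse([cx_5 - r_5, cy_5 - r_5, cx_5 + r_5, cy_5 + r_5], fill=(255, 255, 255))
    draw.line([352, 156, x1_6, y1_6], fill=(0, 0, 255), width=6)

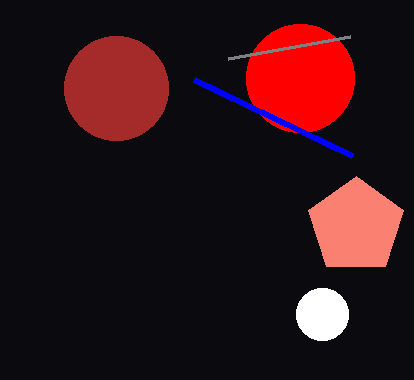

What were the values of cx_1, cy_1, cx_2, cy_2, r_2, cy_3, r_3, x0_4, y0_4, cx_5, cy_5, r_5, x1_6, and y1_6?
cx_1 = 116
cy_1 = 88
cx_2 = 300
cy_2 = 78
r_2 = 54
cy_3 = 226
r_3 = 50
x0_4 = 228
y0_4 = 58
cx_5 = 322
cy_5 = 314
r_5 = 26
x1_6 = 194
y1_6 = 80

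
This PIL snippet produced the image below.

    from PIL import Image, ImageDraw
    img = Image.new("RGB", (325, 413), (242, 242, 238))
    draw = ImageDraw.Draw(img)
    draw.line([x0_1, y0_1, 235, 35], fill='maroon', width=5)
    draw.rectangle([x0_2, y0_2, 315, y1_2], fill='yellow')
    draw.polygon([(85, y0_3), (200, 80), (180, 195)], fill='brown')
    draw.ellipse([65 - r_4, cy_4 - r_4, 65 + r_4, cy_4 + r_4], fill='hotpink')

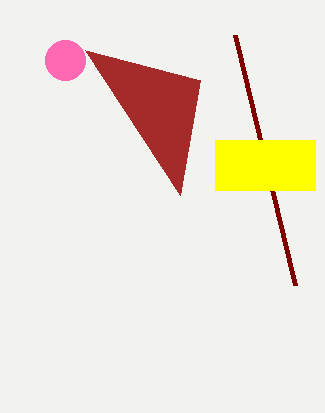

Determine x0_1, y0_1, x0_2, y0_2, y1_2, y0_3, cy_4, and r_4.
x0_1 = 295; y0_1 = 285; x0_2 = 215; y0_2 = 140; y1_2 = 190; y0_3 = 50; cy_4 = 60; r_4 = 20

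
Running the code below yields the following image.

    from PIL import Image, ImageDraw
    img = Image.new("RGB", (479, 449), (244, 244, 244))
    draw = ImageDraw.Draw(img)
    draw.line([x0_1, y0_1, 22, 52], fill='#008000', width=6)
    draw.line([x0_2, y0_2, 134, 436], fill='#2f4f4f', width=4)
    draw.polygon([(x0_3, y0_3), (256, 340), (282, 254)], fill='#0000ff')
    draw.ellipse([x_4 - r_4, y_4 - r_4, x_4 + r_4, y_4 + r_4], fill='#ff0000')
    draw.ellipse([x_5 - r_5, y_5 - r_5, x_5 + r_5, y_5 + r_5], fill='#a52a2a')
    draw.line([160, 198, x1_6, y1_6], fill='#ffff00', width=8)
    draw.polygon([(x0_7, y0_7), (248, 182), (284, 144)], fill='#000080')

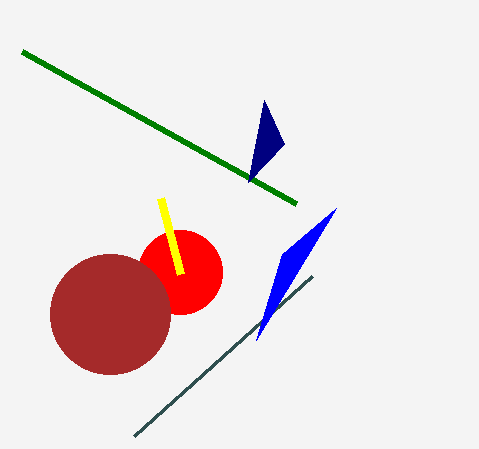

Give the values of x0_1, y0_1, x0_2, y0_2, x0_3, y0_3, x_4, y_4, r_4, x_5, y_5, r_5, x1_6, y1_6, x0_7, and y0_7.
x0_1 = 296; y0_1 = 204; x0_2 = 312; y0_2 = 276; x0_3 = 336; y0_3 = 208; x_4 = 180; y_4 = 272; r_4 = 42; x_5 = 110; y_5 = 314; r_5 = 60; x1_6 = 180; y1_6 = 274; x0_7 = 264; y0_7 = 100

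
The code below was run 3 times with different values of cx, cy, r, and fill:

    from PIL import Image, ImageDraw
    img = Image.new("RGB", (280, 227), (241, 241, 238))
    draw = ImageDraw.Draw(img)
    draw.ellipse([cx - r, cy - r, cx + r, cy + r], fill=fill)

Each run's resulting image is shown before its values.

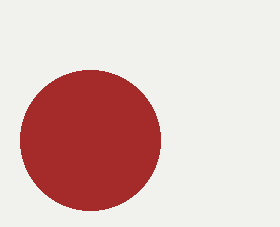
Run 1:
cx = 90, cy = 140, r = 70, fill = 'brown'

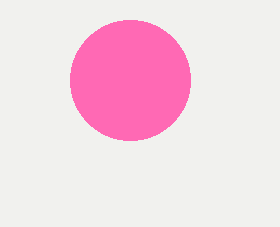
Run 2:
cx = 130, cy = 80, r = 60, fill = 'hotpink'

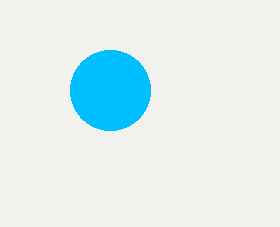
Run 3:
cx = 110
cy = 90
r = 40
fill = 'deepskyblue'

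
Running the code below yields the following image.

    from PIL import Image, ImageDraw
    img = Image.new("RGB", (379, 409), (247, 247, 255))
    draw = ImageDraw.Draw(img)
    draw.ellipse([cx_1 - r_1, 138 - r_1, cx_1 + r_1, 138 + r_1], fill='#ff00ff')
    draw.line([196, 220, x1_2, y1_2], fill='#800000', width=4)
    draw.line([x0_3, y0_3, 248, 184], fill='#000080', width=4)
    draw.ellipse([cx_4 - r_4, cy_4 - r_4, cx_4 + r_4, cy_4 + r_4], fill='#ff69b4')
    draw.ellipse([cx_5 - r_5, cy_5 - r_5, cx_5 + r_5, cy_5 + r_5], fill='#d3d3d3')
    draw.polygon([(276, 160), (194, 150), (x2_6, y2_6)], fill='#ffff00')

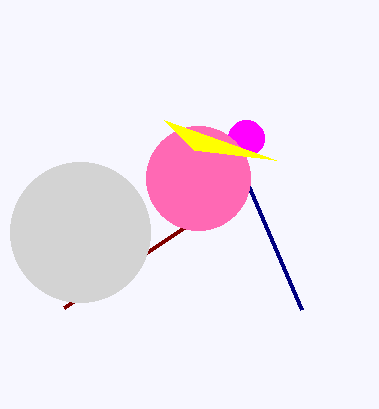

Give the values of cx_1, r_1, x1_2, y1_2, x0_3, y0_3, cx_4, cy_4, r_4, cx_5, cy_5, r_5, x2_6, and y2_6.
cx_1 = 246
r_1 = 18
x1_2 = 64
y1_2 = 308
x0_3 = 302
y0_3 = 310
cx_4 = 198
cy_4 = 178
r_4 = 52
cx_5 = 80
cy_5 = 232
r_5 = 70
x2_6 = 164
y2_6 = 120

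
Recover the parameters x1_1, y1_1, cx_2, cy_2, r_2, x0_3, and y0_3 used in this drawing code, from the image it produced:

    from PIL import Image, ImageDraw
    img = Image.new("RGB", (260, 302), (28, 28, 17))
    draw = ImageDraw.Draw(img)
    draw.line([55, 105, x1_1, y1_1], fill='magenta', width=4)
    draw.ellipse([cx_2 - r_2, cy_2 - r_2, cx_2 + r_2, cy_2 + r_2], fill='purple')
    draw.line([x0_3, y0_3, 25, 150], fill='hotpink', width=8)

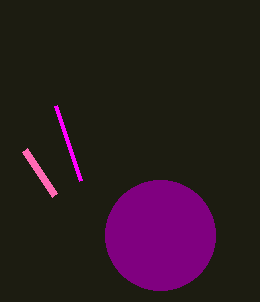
x1_1 = 80
y1_1 = 180
cx_2 = 160
cy_2 = 235
r_2 = 55
x0_3 = 55
y0_3 = 195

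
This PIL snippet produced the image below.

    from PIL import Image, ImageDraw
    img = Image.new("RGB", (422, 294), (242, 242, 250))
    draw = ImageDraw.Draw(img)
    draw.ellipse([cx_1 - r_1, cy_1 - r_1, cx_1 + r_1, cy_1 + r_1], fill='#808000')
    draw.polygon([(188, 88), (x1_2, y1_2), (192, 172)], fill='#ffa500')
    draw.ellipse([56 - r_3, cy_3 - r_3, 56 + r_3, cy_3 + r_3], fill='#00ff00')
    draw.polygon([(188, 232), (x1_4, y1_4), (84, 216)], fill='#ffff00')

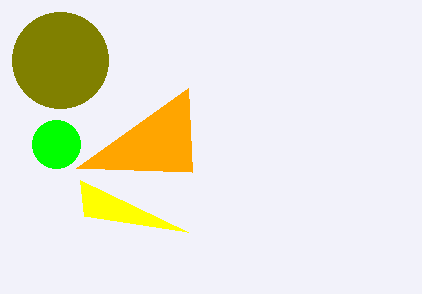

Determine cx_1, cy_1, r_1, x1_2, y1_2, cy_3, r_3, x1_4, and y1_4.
cx_1 = 60
cy_1 = 60
r_1 = 48
x1_2 = 76
y1_2 = 168
cy_3 = 144
r_3 = 24
x1_4 = 80
y1_4 = 180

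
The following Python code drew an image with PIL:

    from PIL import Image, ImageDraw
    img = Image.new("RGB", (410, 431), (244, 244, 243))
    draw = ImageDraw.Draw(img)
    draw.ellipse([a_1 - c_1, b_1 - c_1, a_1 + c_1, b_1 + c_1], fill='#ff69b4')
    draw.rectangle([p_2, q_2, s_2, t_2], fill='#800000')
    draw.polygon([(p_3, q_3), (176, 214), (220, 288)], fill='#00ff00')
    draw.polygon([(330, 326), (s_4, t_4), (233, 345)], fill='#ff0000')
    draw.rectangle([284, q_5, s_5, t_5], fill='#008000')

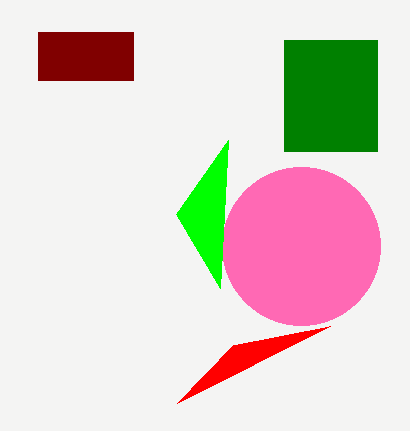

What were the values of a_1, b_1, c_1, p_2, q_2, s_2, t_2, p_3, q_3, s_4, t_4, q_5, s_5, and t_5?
a_1 = 301, b_1 = 246, c_1 = 79, p_2 = 38, q_2 = 32, s_2 = 133, t_2 = 80, p_3 = 228, q_3 = 140, s_4 = 177, t_4 = 403, q_5 = 40, s_5 = 377, t_5 = 151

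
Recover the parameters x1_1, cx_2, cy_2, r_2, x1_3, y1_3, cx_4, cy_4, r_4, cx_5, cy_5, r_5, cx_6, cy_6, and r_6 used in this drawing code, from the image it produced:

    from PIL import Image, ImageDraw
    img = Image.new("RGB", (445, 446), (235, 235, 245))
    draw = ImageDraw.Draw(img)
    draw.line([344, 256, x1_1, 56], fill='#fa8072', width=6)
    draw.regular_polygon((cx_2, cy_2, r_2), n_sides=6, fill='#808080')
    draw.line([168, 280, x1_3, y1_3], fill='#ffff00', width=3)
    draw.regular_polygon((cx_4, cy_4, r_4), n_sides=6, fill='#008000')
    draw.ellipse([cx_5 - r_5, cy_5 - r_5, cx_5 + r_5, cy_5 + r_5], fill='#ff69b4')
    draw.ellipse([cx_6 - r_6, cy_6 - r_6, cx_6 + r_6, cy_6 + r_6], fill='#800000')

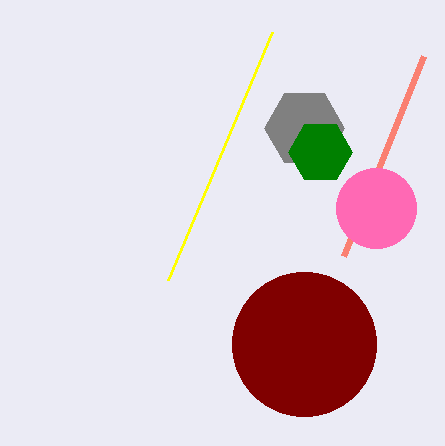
x1_1 = 424
cx_2 = 304
cy_2 = 128
r_2 = 40
x1_3 = 272
y1_3 = 32
cx_4 = 320
cy_4 = 152
r_4 = 32
cx_5 = 376
cy_5 = 208
r_5 = 40
cx_6 = 304
cy_6 = 344
r_6 = 72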